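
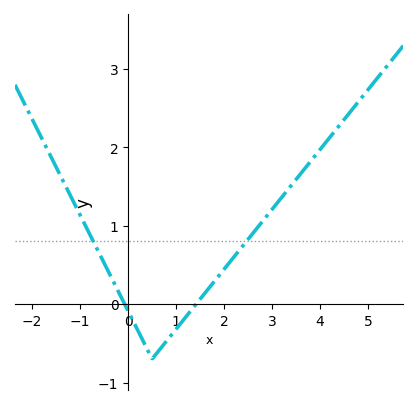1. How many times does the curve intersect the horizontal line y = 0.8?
2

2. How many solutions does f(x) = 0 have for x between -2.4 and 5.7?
2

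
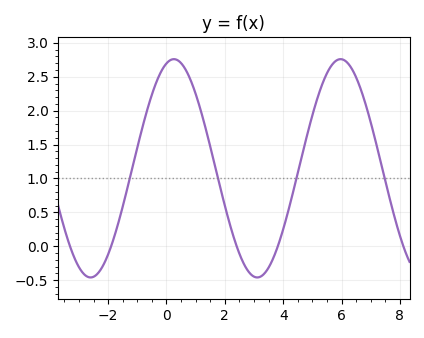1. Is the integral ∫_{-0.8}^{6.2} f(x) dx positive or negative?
positive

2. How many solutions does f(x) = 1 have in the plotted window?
4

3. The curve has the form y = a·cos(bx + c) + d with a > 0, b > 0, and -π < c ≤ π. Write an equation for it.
y = 1.61cos(1.1x - 0.28) + 1.15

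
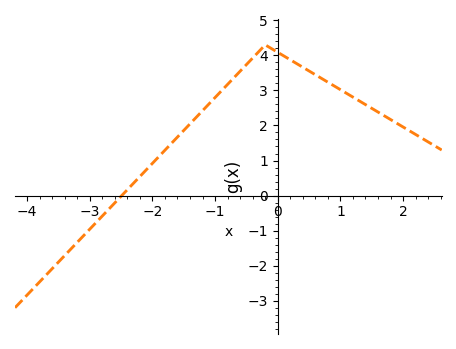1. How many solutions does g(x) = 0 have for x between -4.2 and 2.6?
1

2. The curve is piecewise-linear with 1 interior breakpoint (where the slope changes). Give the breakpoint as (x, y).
(-0.2, 4.3)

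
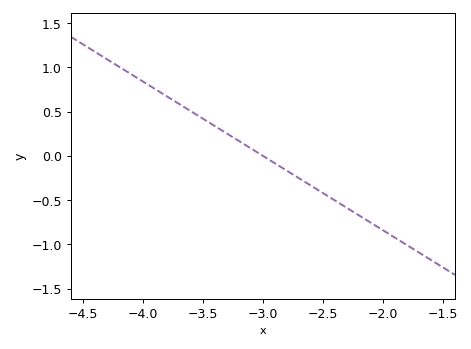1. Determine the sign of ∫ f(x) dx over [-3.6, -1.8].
negative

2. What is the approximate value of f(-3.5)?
0.4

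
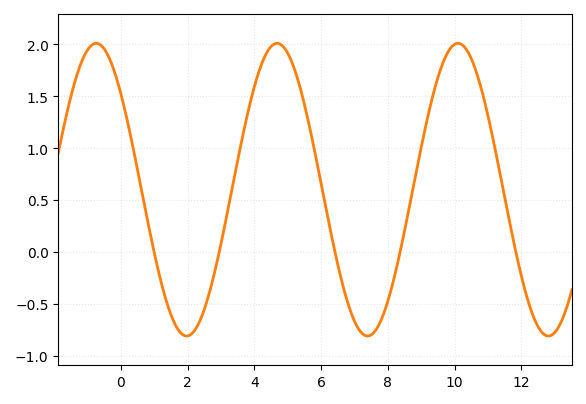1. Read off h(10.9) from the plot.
1.44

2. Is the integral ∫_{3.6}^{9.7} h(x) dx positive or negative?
positive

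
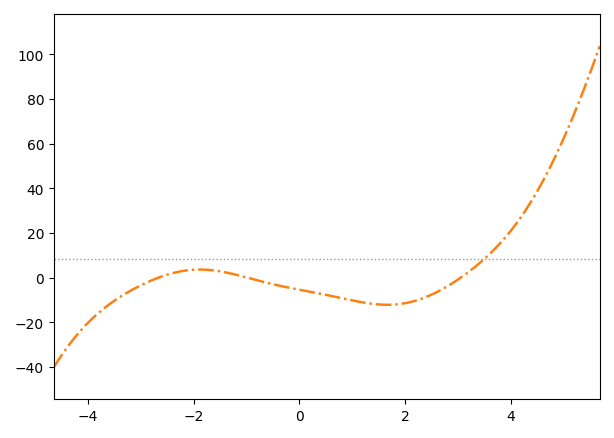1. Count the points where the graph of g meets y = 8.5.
1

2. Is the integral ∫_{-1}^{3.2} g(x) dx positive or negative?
negative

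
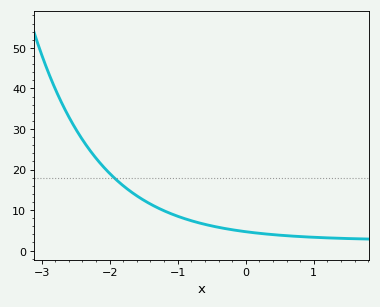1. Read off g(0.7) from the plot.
3.56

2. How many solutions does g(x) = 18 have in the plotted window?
1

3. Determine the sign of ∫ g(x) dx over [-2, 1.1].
positive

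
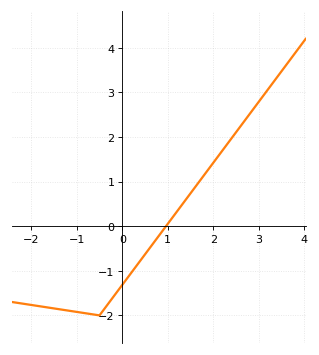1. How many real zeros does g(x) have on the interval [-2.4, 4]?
1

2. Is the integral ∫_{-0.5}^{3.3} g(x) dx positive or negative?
positive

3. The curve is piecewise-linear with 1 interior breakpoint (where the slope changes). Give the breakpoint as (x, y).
(-0.5, -2)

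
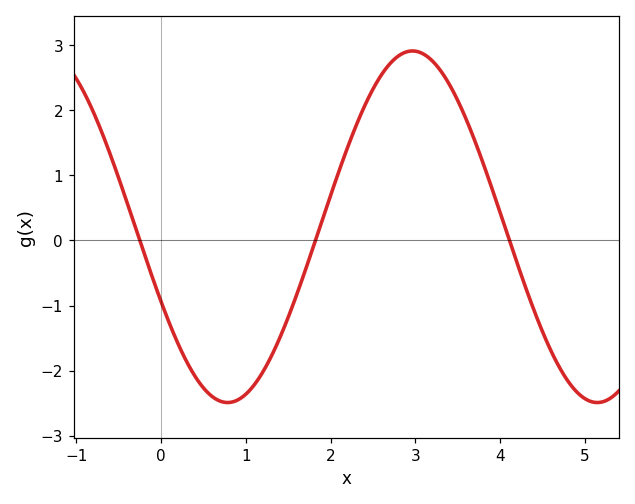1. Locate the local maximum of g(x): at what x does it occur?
3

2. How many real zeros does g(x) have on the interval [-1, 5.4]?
3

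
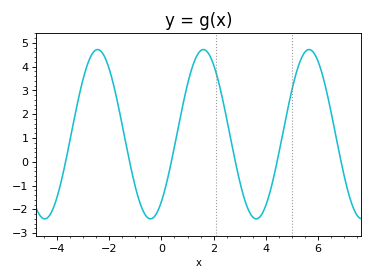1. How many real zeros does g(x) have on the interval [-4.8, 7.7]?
6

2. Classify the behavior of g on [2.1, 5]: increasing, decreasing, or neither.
neither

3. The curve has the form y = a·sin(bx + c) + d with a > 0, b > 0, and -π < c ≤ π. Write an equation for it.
y = 3.56sin(1.6x - 0.92) + 1.16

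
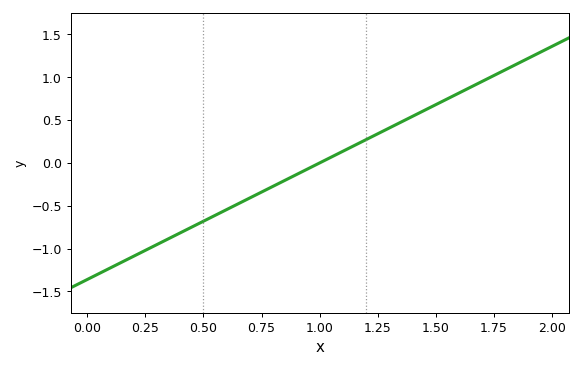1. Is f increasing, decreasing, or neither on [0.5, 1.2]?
increasing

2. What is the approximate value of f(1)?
0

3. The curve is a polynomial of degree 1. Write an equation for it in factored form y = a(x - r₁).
y = 1.36(x - 1)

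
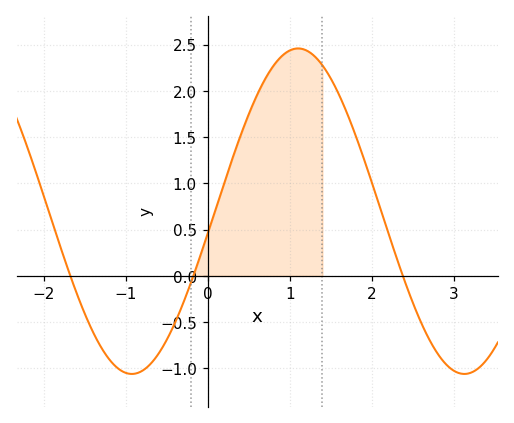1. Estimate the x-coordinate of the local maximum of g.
1.1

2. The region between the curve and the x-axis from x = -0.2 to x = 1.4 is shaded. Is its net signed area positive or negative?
positive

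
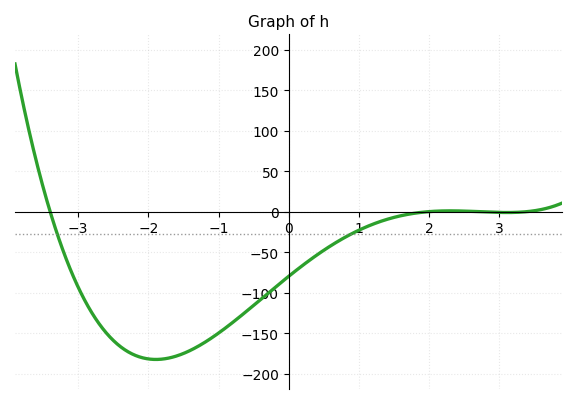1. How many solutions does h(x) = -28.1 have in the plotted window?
2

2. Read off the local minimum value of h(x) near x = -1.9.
-185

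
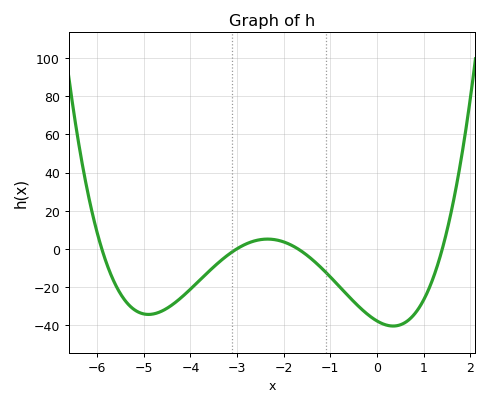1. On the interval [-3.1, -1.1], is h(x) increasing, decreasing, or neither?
neither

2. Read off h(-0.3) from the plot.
-32.4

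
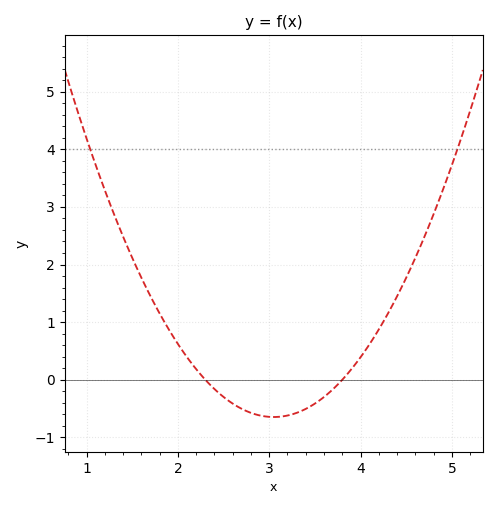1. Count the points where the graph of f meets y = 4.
2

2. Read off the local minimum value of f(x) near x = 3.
-0.6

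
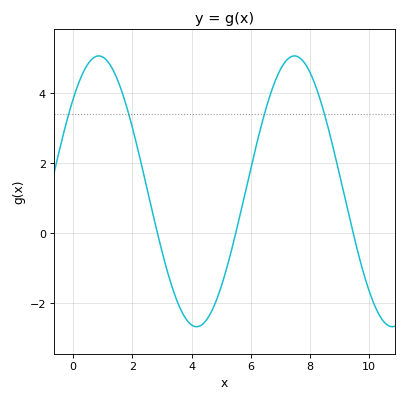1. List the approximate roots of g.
2.8, 5.4, 9.4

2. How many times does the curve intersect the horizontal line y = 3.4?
4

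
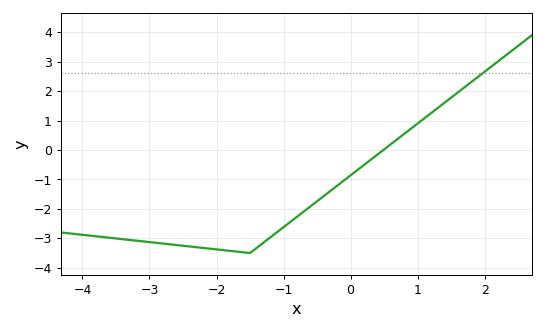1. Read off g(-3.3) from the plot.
-3.05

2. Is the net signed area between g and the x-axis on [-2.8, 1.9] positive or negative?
negative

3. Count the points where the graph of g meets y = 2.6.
1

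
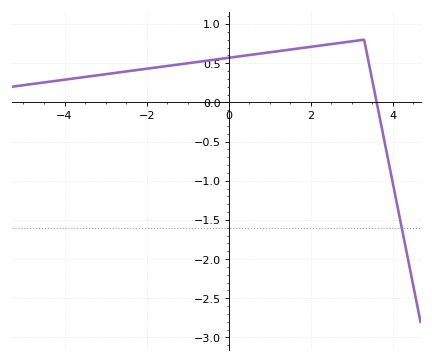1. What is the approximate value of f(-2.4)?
0.4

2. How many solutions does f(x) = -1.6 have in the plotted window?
1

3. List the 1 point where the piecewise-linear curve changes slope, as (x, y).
(3.3, 0.8)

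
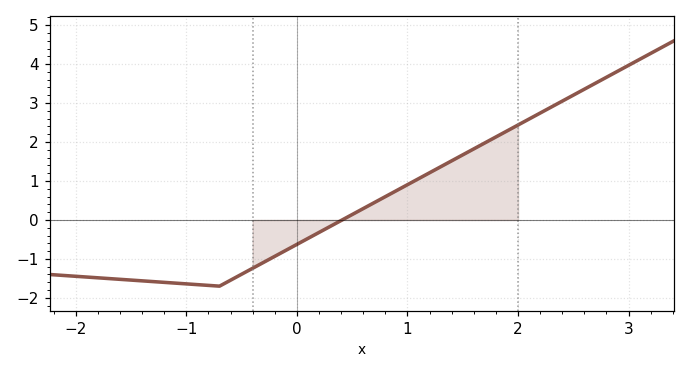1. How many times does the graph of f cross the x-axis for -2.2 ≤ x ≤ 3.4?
1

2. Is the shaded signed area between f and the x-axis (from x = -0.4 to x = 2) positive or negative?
positive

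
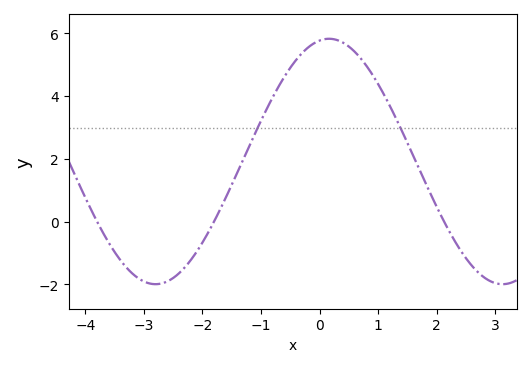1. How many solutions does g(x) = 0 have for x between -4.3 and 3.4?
3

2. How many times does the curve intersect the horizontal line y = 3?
2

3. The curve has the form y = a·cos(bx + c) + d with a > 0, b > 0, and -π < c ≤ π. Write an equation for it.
y = 3.91cos(1.06x - 0.172) + 1.92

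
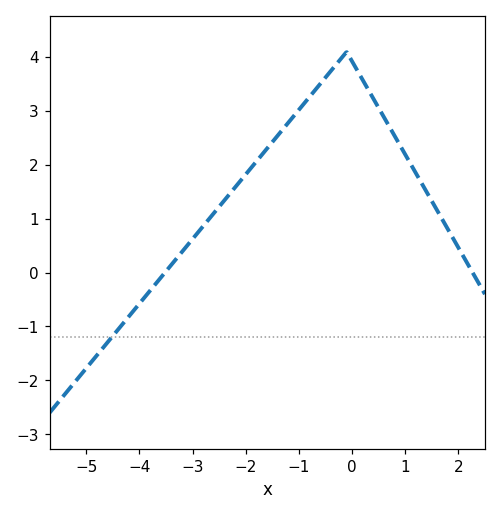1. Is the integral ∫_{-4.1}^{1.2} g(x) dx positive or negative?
positive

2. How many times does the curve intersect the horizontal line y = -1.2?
1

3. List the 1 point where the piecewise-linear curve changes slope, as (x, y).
(-0.1, 4.1)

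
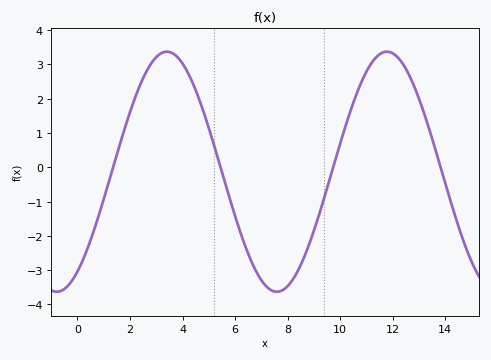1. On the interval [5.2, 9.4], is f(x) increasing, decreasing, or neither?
neither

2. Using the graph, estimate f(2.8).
3.02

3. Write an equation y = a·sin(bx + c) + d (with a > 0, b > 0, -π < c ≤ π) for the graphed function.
y = 3.5sin(0.75x - 0.982) - 0.13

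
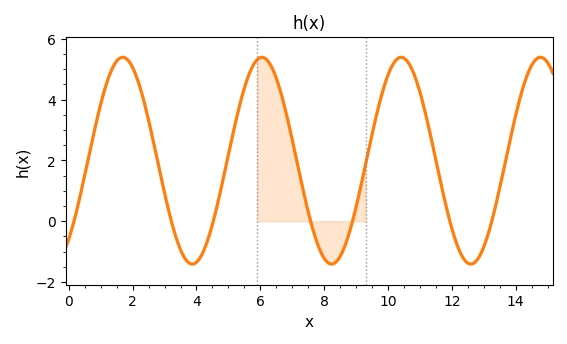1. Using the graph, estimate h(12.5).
-1.38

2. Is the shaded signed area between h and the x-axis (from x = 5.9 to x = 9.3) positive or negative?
positive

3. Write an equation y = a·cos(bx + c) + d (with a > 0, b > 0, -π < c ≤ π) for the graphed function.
y = 3.4cos(1.44x - 2.43) + 1.99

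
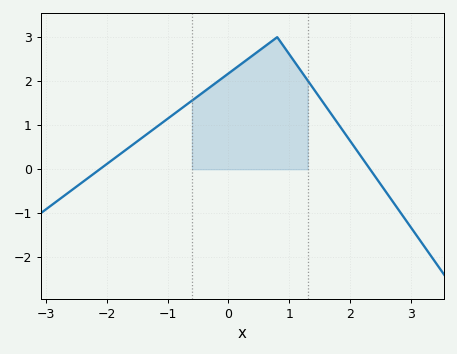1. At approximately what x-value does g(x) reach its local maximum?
0.8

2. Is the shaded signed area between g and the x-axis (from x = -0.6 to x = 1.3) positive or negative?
positive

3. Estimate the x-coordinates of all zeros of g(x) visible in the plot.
-2.1, 2.3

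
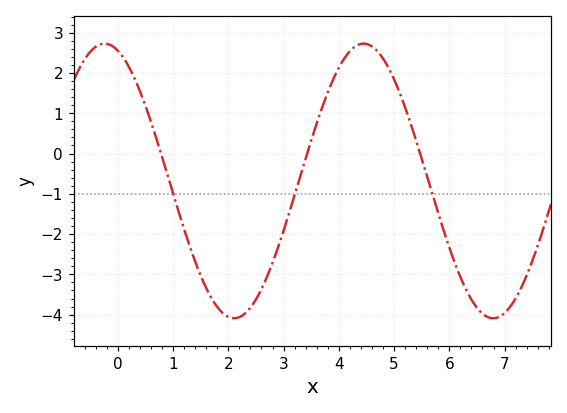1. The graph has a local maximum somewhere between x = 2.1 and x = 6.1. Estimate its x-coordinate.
4.45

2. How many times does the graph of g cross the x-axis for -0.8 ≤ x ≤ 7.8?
3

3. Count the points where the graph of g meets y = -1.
3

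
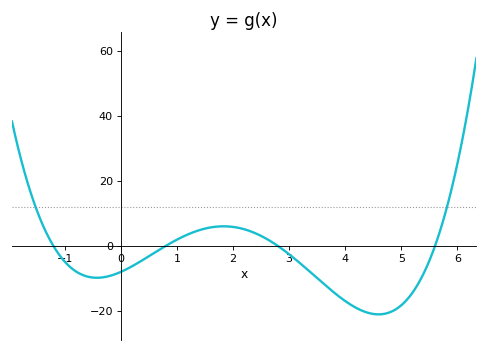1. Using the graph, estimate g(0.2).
-6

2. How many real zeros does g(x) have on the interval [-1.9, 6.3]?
4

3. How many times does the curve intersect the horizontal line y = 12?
2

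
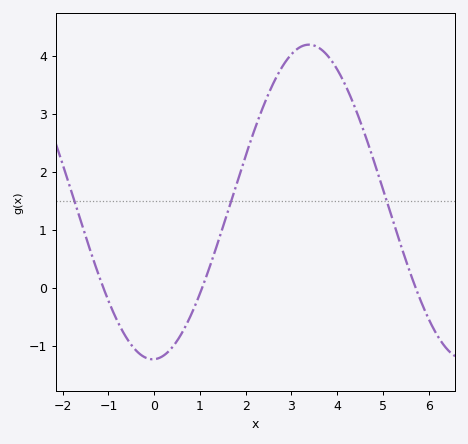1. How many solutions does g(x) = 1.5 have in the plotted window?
3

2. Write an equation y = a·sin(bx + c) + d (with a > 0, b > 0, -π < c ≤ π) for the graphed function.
y = 2.71sin(0.92x - 1.5) + 1.48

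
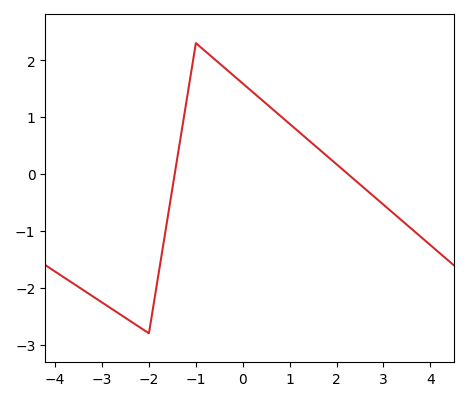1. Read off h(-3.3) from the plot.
-2.1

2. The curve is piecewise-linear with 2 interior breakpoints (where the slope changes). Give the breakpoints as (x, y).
(-2, -2.8); (-1, 2.3)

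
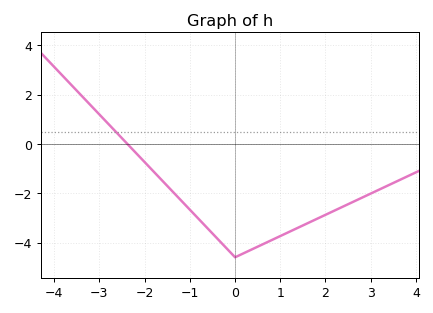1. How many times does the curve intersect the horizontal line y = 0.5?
1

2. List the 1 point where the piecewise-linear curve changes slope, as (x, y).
(0, -4.6)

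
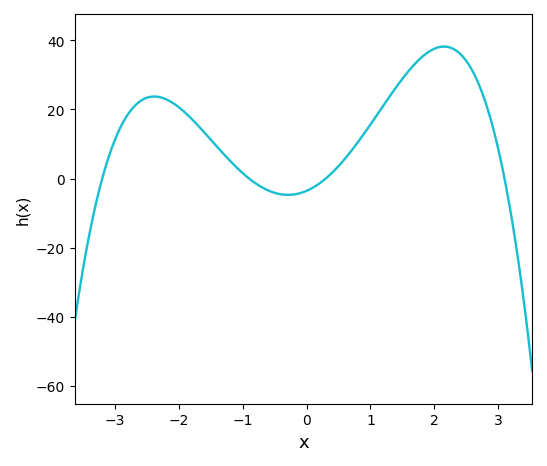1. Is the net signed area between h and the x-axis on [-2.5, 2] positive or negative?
positive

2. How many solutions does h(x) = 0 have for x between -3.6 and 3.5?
4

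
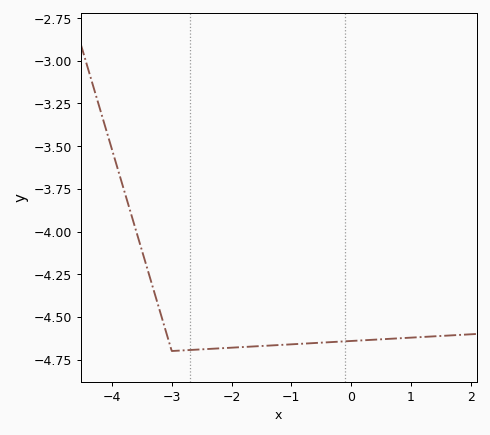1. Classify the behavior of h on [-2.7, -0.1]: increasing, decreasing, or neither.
increasing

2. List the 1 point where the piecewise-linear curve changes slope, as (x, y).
(-3, -4.7)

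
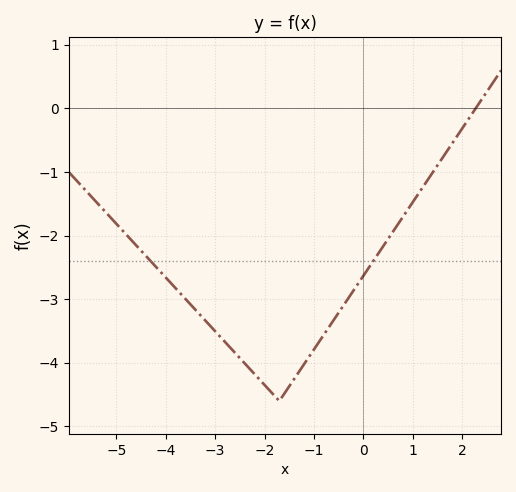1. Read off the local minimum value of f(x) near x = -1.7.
-4.6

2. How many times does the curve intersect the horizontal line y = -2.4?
2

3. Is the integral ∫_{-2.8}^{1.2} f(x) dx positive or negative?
negative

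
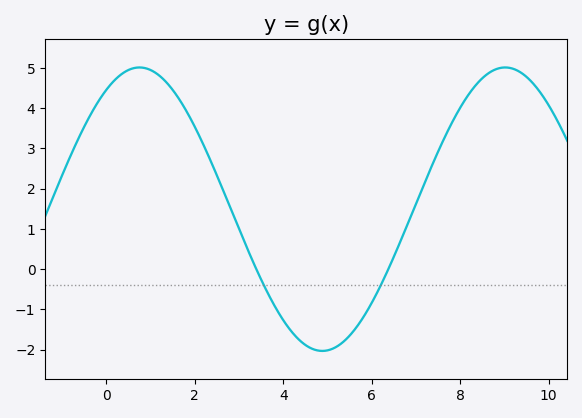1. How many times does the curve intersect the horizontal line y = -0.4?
2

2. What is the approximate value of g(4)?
-1.26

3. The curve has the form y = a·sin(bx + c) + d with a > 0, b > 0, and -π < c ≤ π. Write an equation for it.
y = 3.52sin(0.76x + 1) + 1.49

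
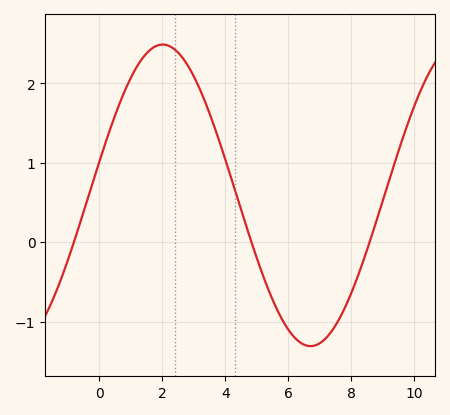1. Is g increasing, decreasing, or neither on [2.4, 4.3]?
decreasing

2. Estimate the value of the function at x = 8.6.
0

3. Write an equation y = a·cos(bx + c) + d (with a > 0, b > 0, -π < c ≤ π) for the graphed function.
y = 1.9cos(0.67x - 1.4) + 0.59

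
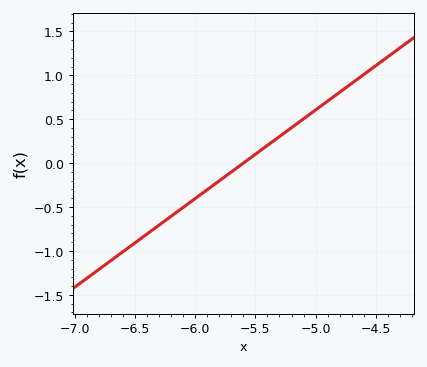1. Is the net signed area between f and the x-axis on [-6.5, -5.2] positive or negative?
negative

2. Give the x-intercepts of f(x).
-5.6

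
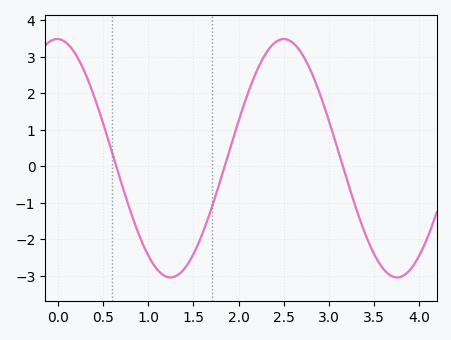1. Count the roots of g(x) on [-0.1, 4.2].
3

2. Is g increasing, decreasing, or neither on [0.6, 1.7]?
neither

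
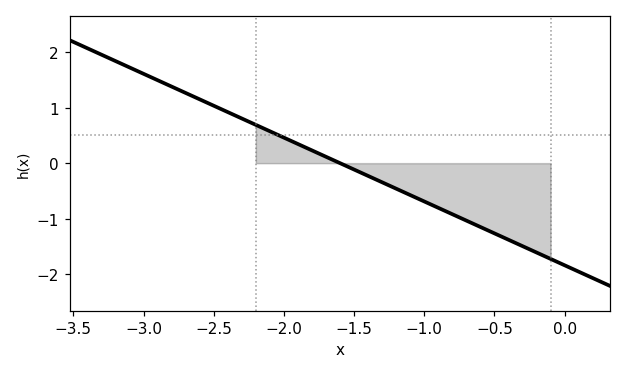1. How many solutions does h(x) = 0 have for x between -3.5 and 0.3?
1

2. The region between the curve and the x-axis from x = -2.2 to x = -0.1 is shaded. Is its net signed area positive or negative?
negative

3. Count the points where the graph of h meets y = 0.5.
1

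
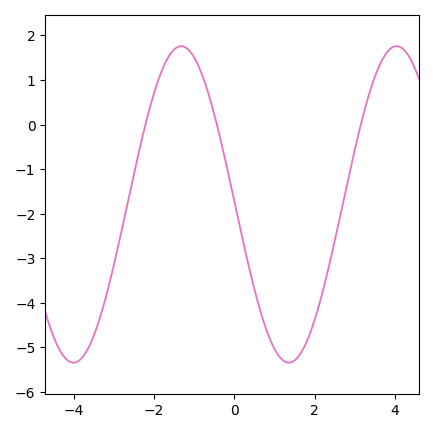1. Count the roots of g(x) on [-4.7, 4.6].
3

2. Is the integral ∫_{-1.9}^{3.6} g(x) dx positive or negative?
negative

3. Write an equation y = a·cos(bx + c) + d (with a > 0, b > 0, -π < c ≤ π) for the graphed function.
y = 3.55cos(1.17x + 1.55) - 1.79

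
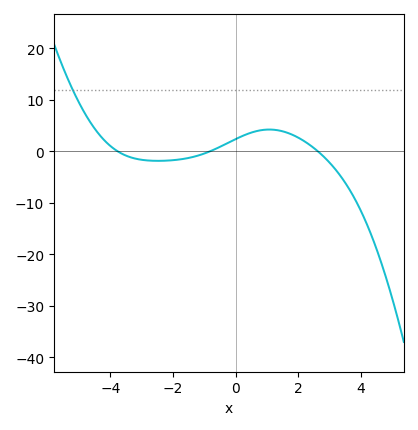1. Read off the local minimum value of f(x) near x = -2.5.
-2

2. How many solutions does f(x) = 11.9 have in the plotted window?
1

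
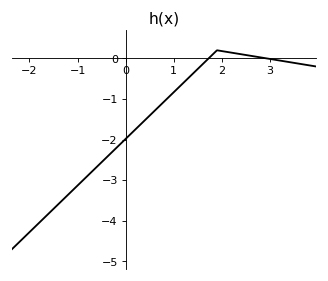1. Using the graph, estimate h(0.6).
-1.3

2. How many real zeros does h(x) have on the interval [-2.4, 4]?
2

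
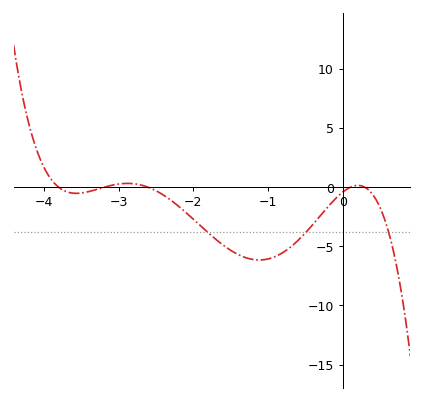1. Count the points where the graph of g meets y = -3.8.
3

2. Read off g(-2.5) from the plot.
-0.285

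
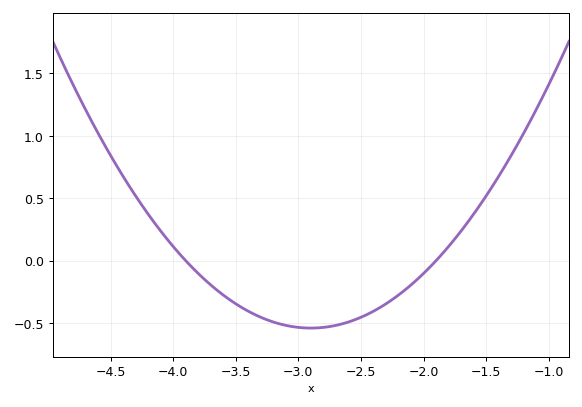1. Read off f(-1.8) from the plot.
0.113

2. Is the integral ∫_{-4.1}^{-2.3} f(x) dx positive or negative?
negative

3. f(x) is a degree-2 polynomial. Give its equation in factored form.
y = 0.54(x + 3.9)(x + 1.9)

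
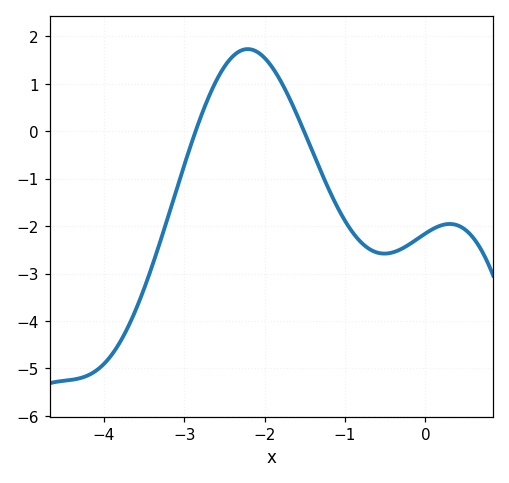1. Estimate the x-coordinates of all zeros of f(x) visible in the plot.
-2.86, -1.51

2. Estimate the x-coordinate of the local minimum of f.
-0.508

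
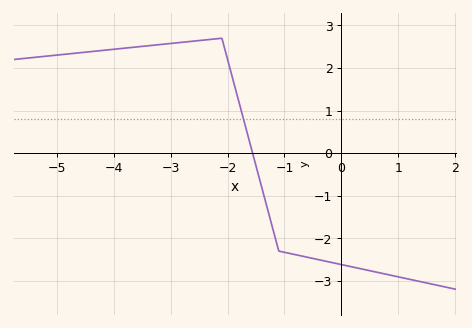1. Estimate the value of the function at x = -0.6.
-2.44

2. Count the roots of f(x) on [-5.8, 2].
1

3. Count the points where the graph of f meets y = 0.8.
1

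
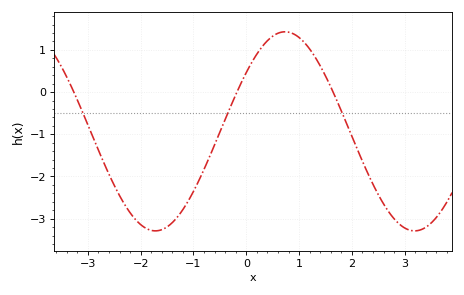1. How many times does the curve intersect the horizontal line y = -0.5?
3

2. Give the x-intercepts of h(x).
-3.2, -0.2, 1.6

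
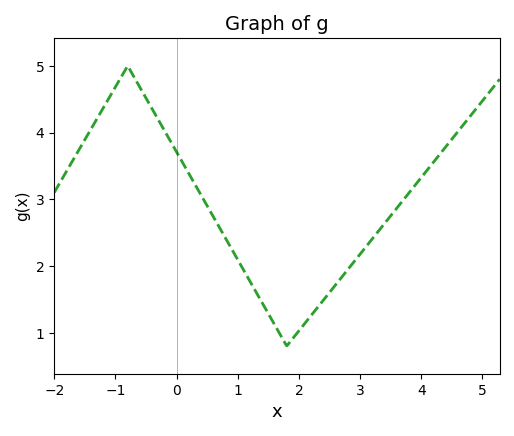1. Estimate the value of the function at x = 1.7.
0.962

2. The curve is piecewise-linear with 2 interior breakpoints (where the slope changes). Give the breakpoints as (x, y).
(-0.8, 5); (1.8, 0.8)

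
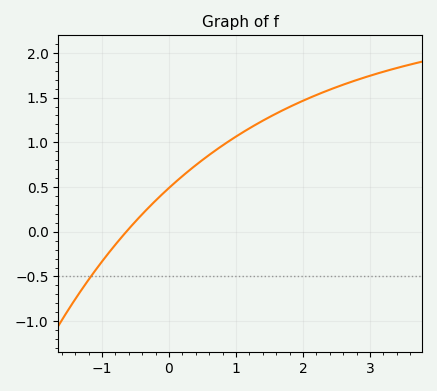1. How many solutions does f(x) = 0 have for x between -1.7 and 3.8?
1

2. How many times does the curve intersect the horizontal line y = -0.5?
1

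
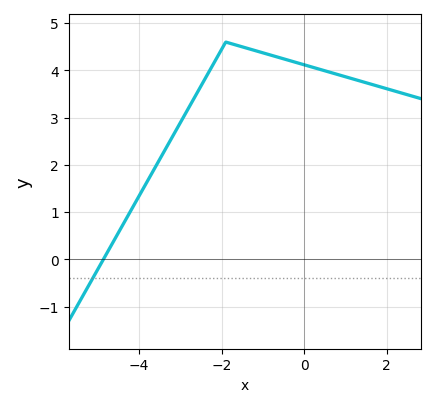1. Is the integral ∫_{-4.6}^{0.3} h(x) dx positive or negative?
positive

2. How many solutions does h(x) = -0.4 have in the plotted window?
1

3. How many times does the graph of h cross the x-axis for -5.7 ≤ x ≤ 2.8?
1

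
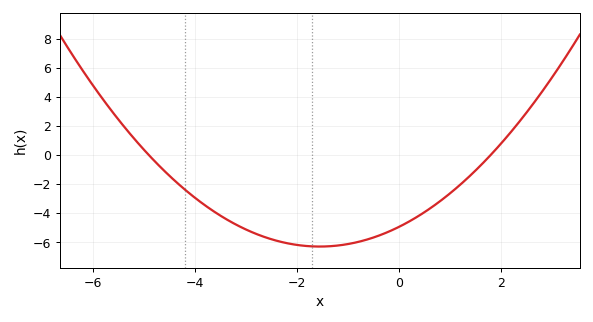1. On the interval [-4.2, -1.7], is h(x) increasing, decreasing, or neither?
decreasing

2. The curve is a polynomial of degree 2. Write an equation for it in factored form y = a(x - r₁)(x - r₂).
y = 0.56(x + 4.9)(x - 1.8)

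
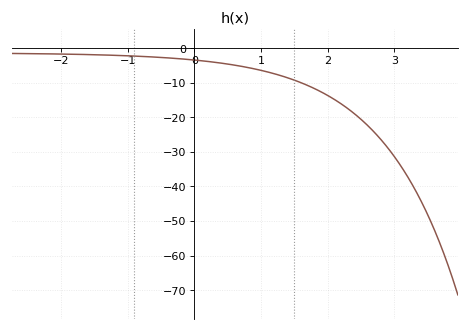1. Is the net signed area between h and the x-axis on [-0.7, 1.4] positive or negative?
negative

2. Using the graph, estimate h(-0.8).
-2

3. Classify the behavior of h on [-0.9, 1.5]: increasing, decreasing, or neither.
decreasing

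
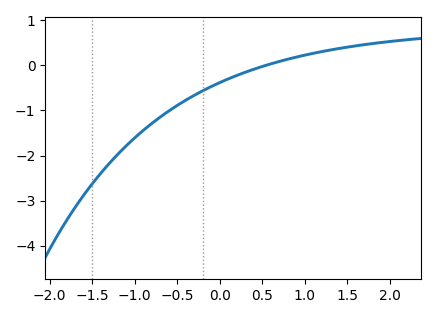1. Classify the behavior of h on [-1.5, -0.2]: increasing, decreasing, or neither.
increasing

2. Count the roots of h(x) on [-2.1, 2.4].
1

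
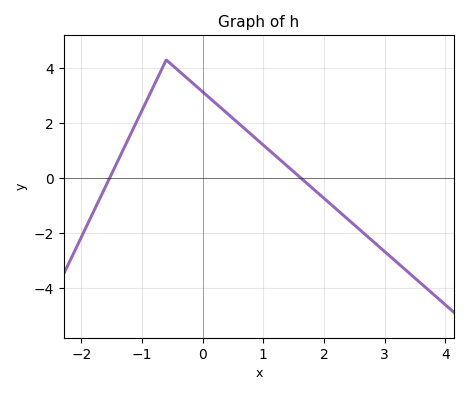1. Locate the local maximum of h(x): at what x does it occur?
-0.6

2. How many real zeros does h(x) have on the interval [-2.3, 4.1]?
2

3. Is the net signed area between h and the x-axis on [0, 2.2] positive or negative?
positive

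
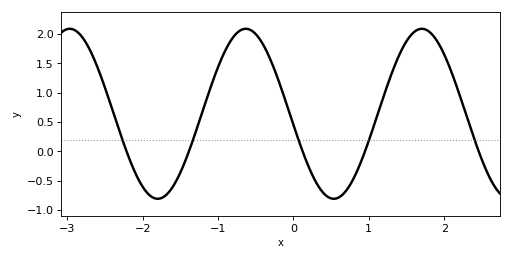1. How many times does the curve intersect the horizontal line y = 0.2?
5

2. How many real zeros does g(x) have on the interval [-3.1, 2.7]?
5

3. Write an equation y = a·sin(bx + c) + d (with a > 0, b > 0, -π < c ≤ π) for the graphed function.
y = 1.45sin(2.7x - 3) + 0.64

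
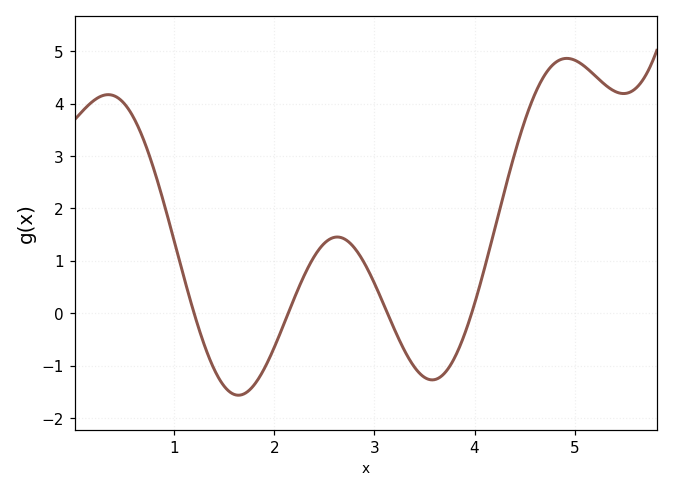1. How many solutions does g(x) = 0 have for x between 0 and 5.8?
4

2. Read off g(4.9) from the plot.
4.86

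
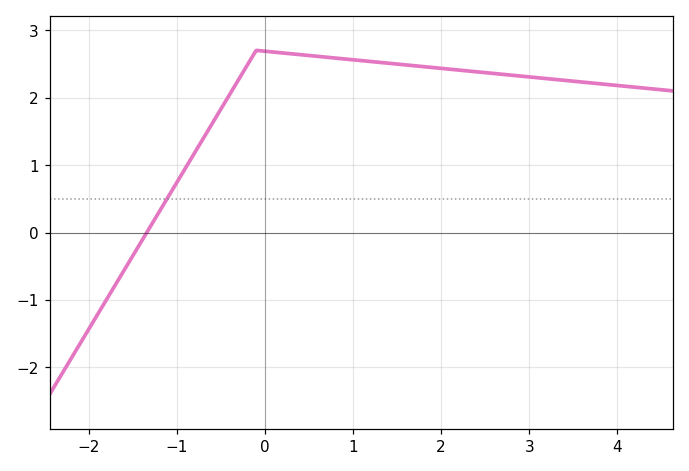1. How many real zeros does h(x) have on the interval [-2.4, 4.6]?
1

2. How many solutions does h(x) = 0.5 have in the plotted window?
1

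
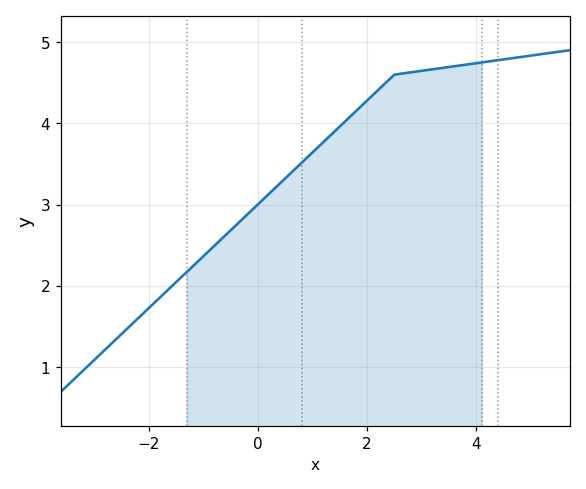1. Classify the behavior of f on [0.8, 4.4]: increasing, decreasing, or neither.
increasing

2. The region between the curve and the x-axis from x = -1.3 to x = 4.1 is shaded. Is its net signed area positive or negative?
positive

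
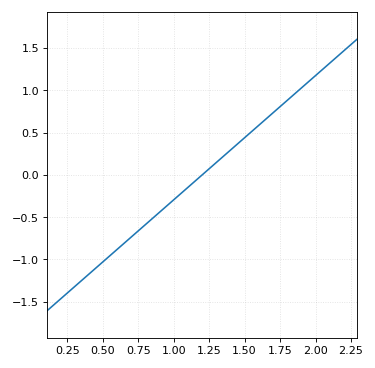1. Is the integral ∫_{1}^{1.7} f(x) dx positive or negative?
positive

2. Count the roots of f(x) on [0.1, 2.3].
1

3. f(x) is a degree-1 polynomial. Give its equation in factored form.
y = 1.47(x - 1.2)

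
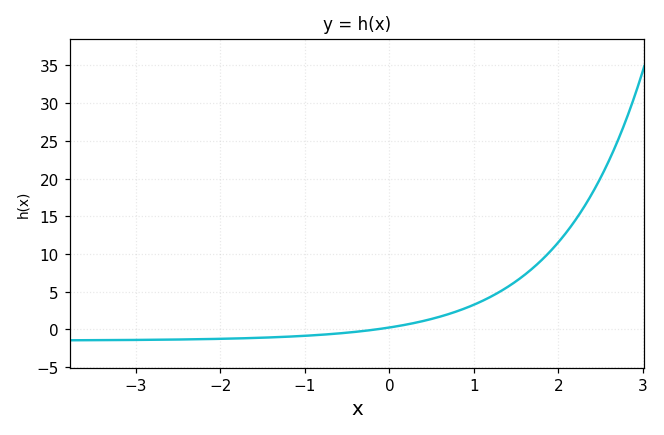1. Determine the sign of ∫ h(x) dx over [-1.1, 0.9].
positive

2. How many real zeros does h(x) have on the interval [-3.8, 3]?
1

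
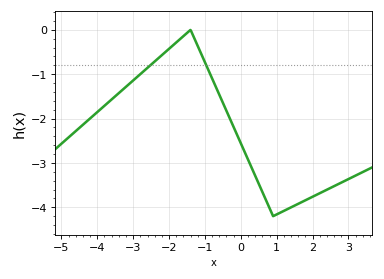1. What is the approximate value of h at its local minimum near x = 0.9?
-4.2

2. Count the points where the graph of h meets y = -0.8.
2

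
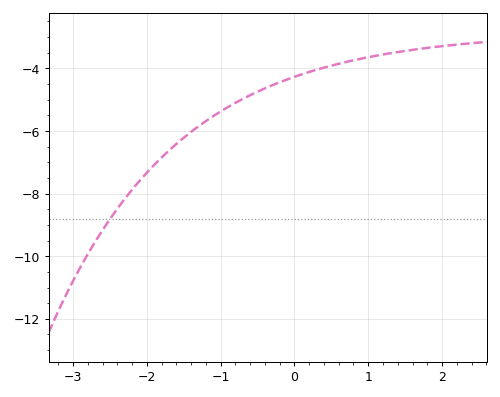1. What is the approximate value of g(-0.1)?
-4.4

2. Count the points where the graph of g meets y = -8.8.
1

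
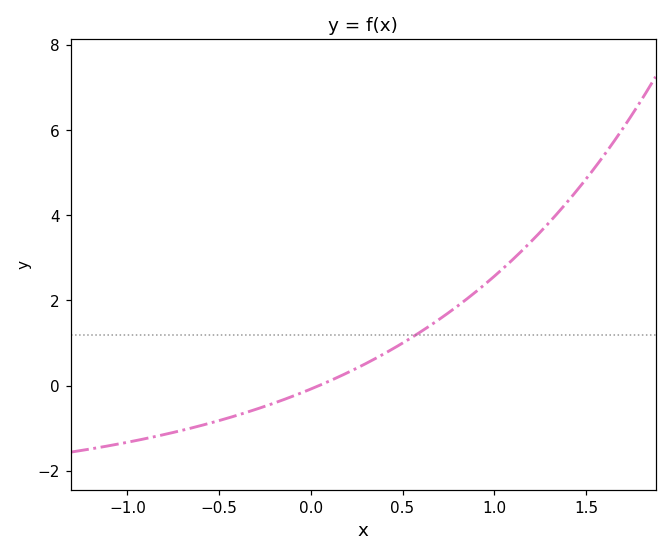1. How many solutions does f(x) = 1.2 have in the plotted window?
1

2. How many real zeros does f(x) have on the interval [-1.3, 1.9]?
1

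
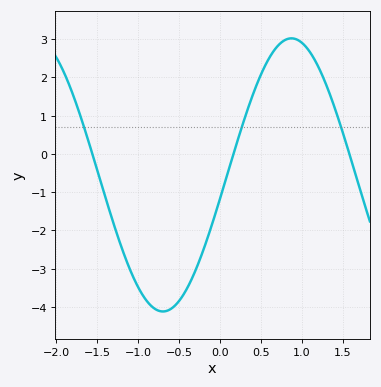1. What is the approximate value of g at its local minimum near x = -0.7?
-4.1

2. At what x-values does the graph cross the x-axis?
-1.6, 0.2, 1.6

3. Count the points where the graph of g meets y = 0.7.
3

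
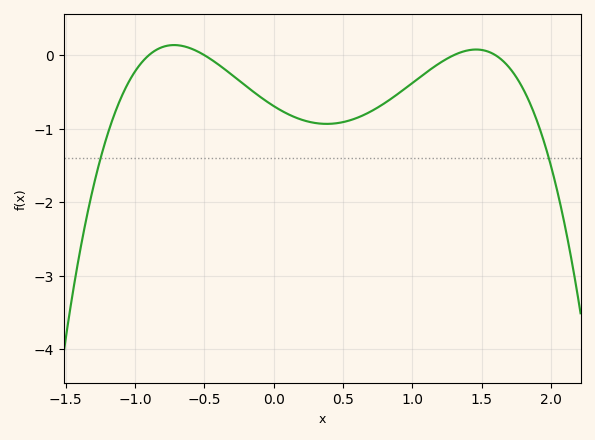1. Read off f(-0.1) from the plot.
-0.564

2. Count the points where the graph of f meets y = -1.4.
2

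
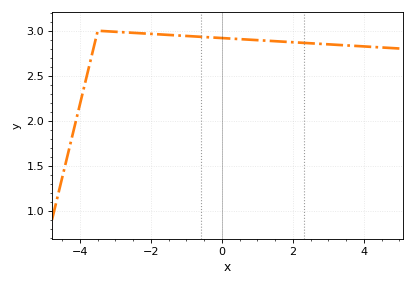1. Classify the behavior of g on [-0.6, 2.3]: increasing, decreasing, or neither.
decreasing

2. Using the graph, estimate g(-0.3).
2.95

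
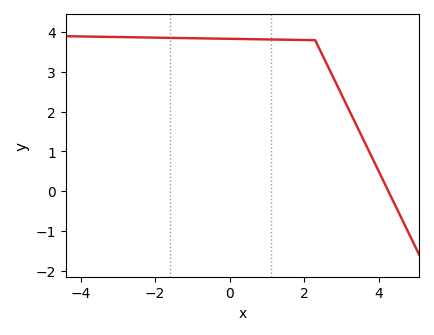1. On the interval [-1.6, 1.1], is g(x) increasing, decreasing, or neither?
decreasing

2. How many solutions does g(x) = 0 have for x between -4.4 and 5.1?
1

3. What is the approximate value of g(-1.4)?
3.9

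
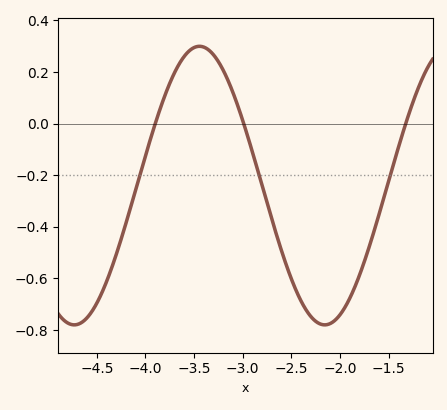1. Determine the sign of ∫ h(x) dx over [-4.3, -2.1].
negative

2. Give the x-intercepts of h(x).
-3.9, -3, -1.3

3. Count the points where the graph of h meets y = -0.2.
3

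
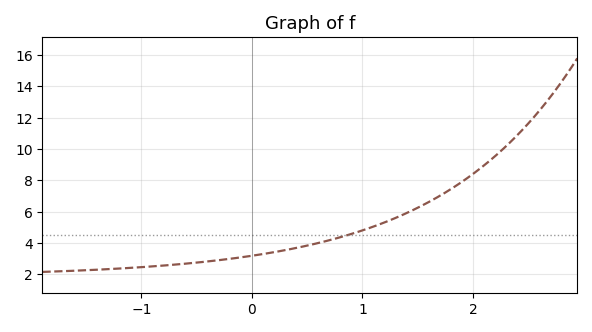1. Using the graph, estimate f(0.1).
3.3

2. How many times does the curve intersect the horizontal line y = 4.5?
1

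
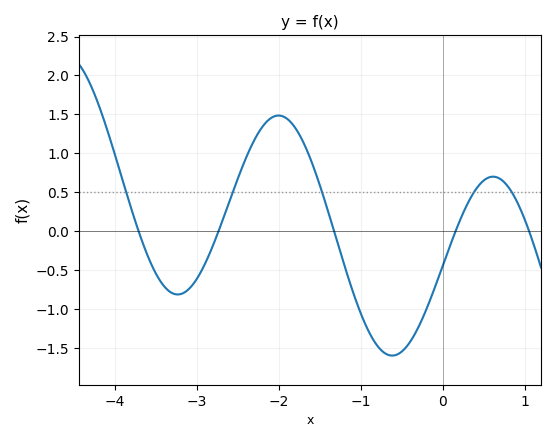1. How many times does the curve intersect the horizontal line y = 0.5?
5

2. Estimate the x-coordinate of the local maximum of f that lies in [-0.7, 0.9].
0.615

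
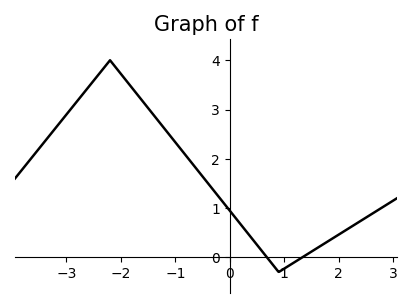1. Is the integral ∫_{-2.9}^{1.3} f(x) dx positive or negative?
positive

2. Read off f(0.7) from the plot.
-0.023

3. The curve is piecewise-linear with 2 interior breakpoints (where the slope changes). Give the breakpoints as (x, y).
(-2.2, 4); (0.9, -0.3)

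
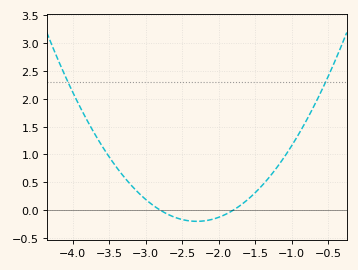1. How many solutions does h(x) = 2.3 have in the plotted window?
2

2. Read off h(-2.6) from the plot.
-0.128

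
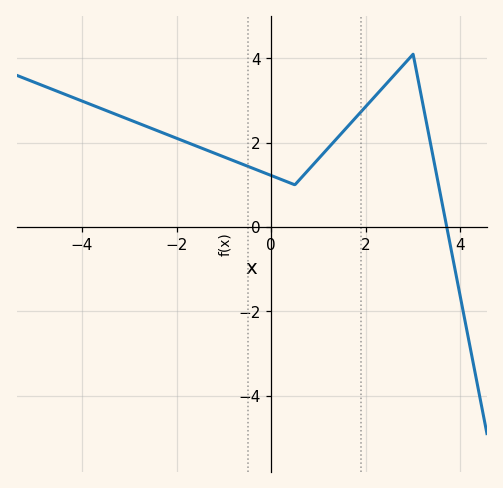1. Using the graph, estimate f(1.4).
2.12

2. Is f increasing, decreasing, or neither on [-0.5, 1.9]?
neither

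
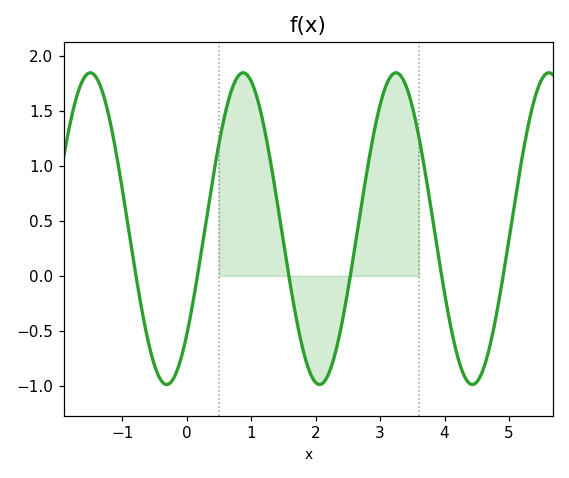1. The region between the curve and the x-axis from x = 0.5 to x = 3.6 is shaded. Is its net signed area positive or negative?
positive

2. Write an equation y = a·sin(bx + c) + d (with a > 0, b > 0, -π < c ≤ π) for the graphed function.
y = 1.42sin(2.65x - 0.752) + 0.43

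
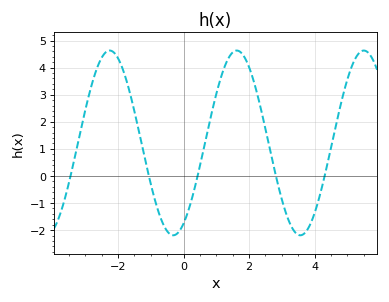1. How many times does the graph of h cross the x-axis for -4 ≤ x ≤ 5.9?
5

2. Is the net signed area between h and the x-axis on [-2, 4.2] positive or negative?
positive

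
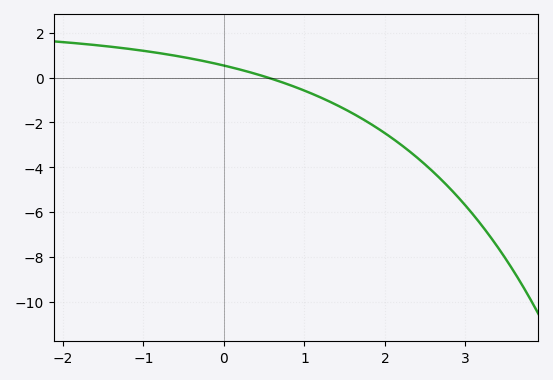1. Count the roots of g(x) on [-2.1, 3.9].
1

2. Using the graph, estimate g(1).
-0.6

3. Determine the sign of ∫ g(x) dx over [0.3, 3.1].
negative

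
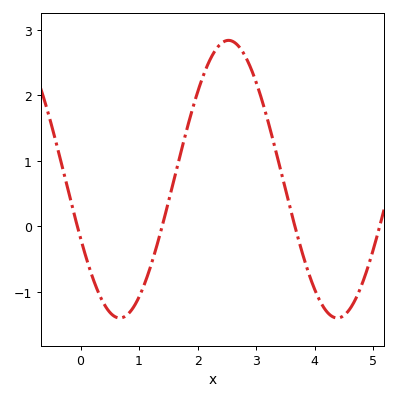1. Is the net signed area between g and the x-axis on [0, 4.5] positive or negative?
positive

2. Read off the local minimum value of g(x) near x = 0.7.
-1.4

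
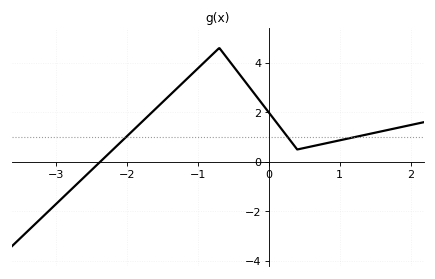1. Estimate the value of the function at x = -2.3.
0.225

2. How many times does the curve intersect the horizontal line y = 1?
3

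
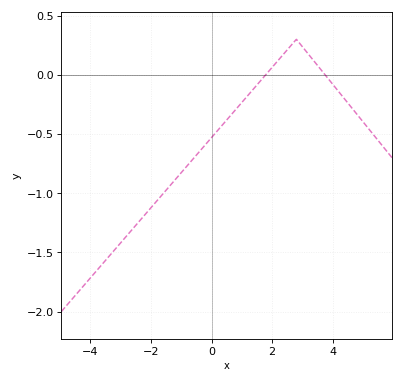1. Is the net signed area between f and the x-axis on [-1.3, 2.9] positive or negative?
negative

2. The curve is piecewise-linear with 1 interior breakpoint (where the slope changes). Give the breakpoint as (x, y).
(2.8, 0.3)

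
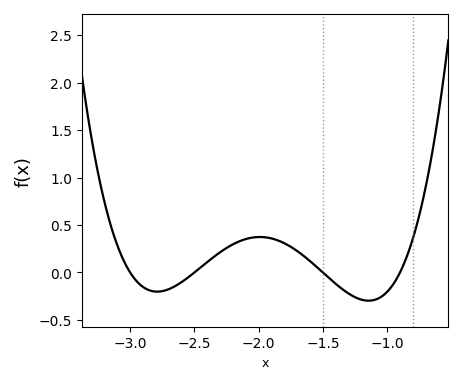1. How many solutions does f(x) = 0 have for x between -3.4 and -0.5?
4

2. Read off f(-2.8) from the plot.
-0.202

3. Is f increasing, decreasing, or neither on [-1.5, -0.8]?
neither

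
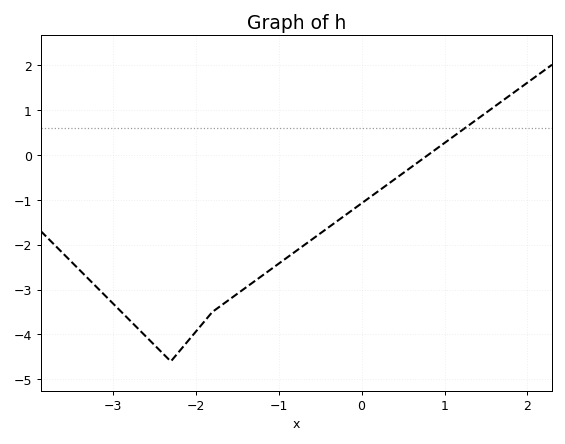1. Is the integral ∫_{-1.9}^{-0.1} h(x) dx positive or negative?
negative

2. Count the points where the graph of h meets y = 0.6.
1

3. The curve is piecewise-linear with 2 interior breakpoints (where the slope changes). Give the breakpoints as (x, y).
(-2.3, -4.6); (-1.8, -3.5)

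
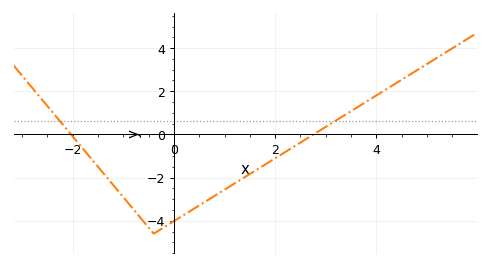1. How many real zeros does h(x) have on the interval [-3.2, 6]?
2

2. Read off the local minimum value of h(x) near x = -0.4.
-4.6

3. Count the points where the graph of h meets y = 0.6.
2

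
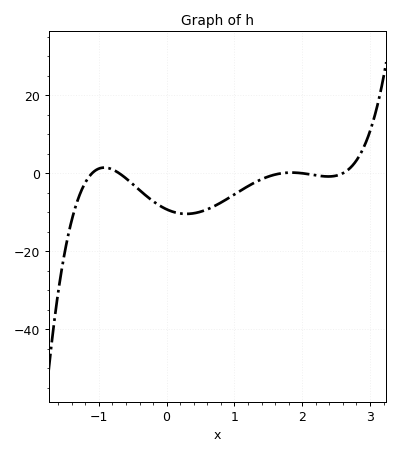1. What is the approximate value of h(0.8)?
-8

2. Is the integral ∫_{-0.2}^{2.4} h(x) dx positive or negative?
negative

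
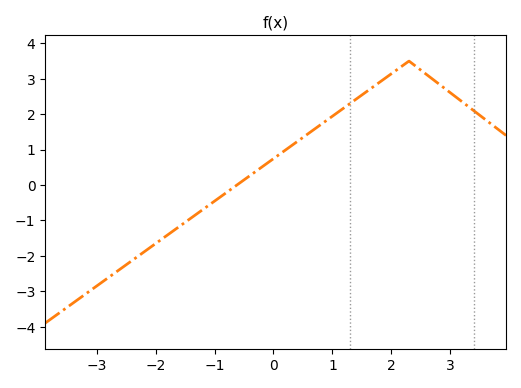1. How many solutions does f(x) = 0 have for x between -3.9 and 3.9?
1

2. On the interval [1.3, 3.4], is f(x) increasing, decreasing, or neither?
neither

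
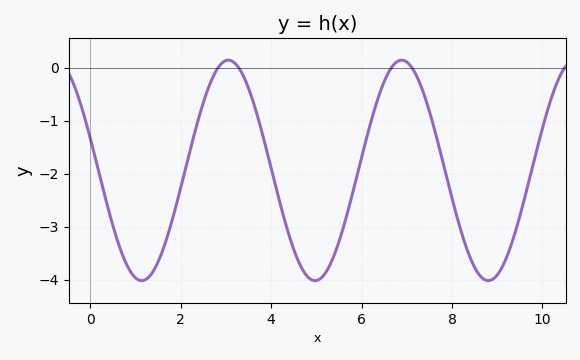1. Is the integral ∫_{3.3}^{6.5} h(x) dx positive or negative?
negative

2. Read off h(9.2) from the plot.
-3.6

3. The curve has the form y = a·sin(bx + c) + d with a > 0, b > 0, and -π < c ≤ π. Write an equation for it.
y = 2.08sin(1.6x + 2.8) - 1.94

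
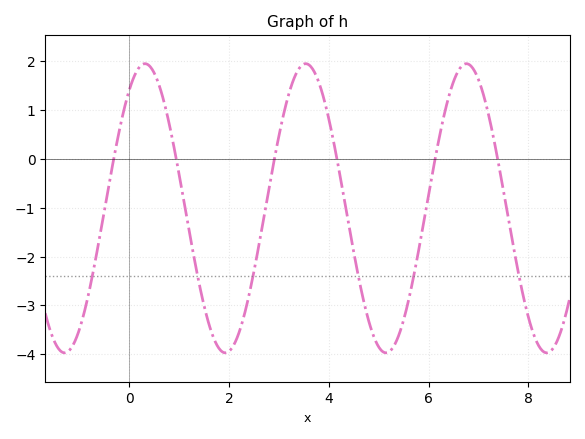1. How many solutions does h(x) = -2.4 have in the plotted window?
6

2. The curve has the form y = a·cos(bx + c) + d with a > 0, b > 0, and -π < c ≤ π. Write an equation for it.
y = 2.96cos(1.95x - 0.612) - 1.01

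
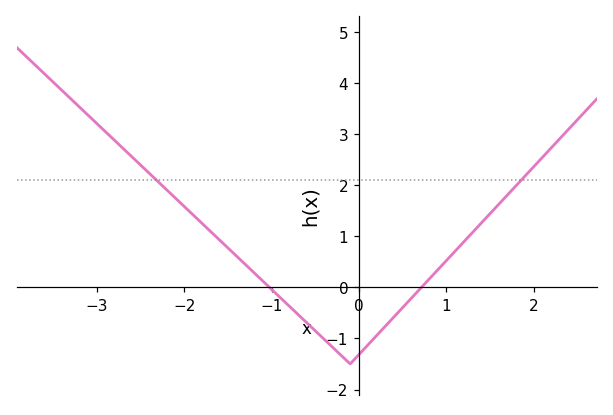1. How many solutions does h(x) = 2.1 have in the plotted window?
2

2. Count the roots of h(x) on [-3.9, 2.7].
2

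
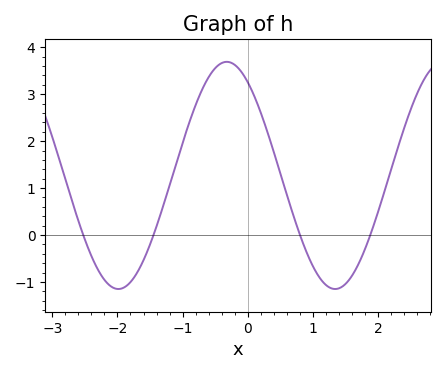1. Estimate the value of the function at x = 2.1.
0.952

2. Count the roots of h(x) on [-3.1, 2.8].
4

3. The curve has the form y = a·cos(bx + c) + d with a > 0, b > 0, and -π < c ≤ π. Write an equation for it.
y = 2.42cos(1.89x + 0.612) + 1.27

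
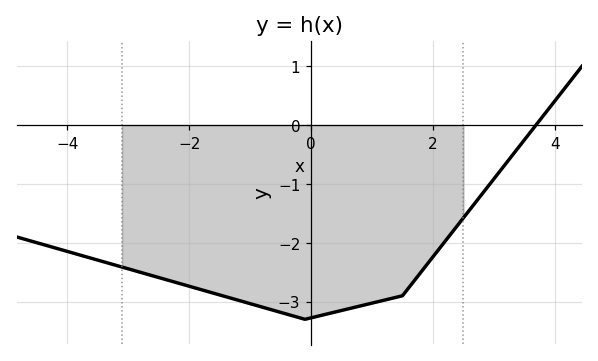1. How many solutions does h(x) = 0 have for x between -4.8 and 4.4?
1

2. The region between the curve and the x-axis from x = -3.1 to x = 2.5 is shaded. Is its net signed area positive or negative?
negative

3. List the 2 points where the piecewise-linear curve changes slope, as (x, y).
(-0.1, -3.3); (1.5, -2.9)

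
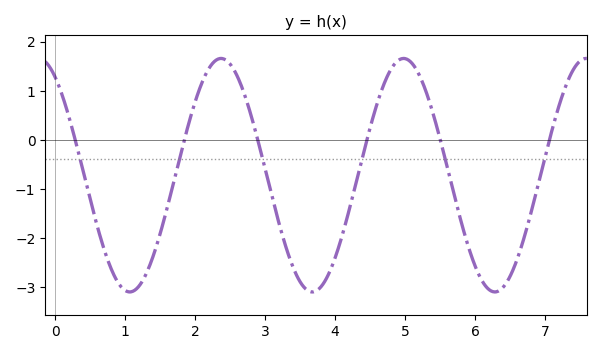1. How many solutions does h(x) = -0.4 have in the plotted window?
6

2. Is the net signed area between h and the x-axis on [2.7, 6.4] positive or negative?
negative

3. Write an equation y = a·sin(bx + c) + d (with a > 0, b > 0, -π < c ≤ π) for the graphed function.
y = 2.38sin(2.4x + 2.1) - 0.72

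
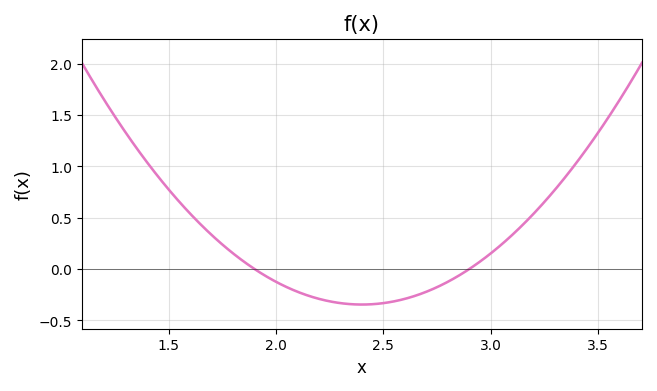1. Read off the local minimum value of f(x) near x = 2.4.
-0.345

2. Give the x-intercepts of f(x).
1.9, 2.9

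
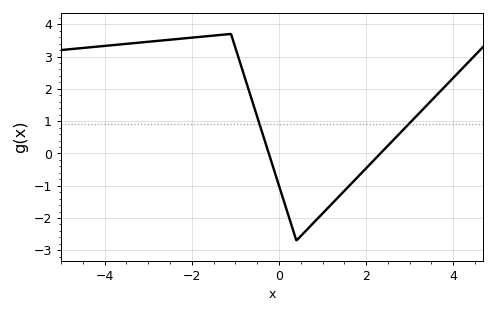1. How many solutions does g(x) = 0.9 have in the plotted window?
2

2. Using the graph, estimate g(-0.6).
1.6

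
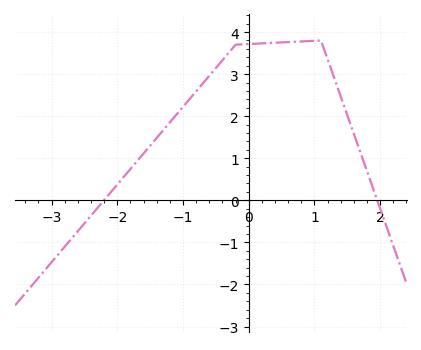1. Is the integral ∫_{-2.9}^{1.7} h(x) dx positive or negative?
positive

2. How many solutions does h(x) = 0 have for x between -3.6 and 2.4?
2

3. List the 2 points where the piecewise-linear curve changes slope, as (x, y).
(-0.2, 3.7); (1.1, 3.8)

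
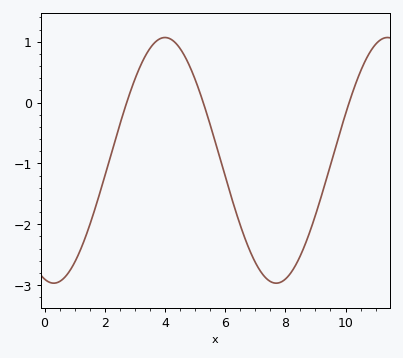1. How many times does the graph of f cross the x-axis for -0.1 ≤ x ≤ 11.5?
3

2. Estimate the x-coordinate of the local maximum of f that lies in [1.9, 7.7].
4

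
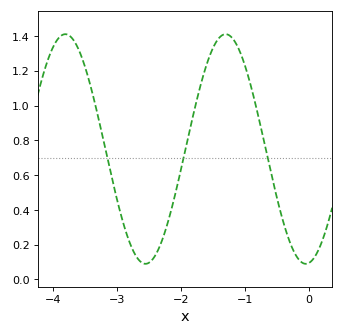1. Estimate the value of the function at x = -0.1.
0.1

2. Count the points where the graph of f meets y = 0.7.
3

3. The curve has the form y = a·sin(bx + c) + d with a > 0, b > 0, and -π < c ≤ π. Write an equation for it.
y = 0.66sin(2.5x - 1.4) + 0.75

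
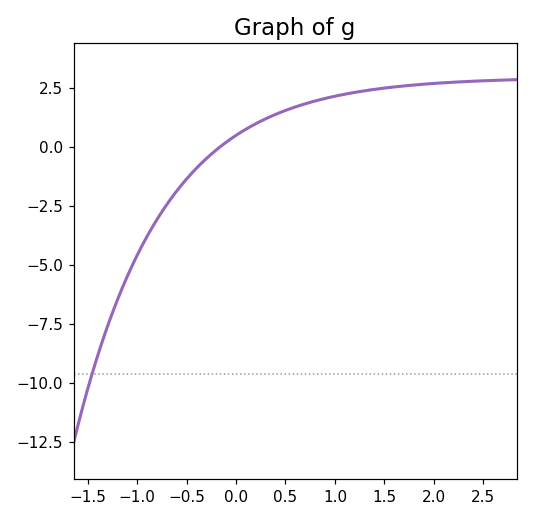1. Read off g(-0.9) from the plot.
-3.79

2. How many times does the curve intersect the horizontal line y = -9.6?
1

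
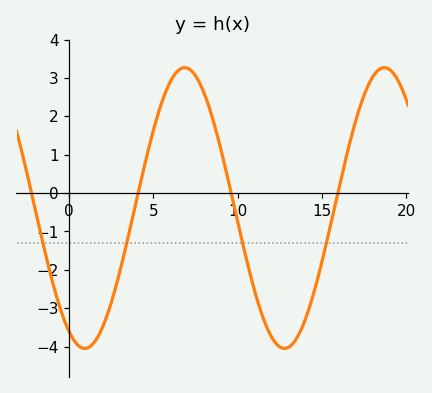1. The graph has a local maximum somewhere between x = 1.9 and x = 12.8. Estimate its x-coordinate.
6.85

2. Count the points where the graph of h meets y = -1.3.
4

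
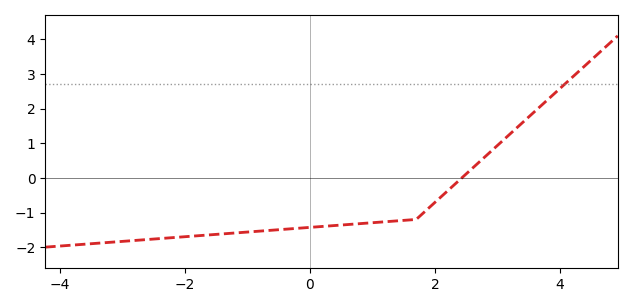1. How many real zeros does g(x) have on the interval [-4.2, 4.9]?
1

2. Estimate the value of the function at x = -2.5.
-1.77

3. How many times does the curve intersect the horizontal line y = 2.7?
1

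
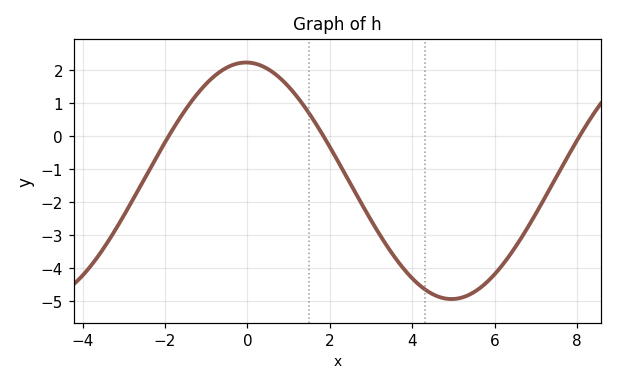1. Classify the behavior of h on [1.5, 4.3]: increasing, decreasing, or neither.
decreasing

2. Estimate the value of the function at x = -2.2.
-0.6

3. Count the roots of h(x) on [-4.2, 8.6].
3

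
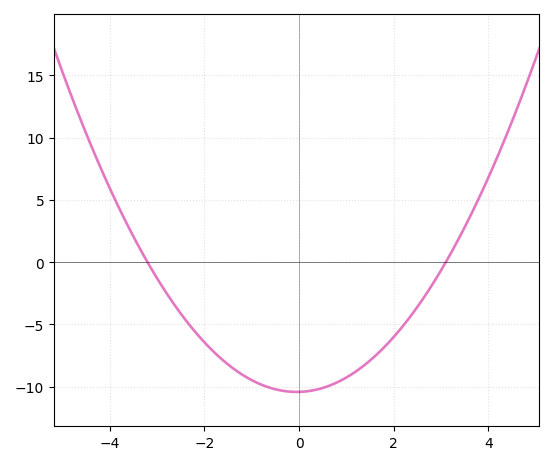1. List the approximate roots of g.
-3.2, 3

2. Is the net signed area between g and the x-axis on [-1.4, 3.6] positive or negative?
negative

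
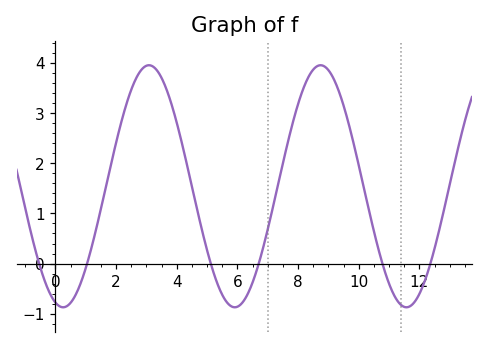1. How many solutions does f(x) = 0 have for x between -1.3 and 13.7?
6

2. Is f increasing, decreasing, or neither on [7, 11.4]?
neither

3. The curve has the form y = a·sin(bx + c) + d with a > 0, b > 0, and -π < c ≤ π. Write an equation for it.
y = 2.41sin(1.11x - 1.85) + 1.54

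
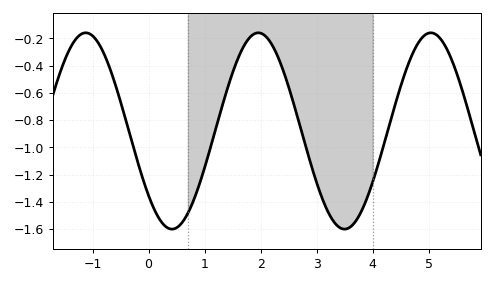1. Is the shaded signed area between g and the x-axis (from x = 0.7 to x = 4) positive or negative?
negative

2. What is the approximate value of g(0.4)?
-1.6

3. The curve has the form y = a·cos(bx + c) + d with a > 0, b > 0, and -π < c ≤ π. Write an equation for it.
y = 0.72cos(2.04x + 2.29) - 0.88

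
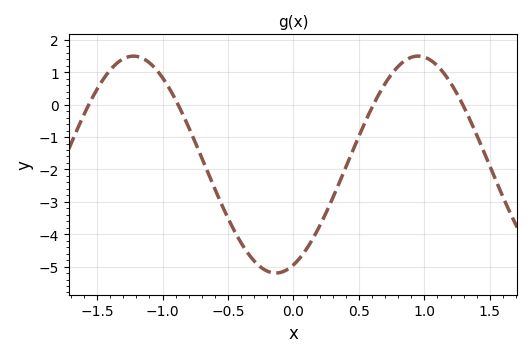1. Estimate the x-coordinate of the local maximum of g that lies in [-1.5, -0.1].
-1.2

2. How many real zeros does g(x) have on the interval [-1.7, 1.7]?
4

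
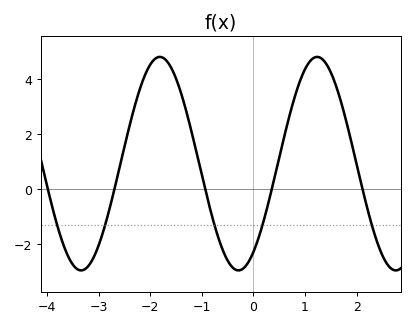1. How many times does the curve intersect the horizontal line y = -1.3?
5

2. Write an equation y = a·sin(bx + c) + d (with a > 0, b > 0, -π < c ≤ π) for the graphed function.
y = 3.88sin(2.1x - 0.97) + 0.93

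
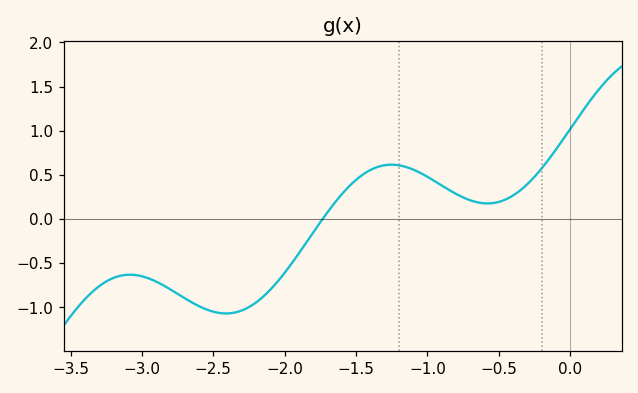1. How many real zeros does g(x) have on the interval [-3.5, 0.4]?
1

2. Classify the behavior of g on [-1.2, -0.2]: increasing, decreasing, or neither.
neither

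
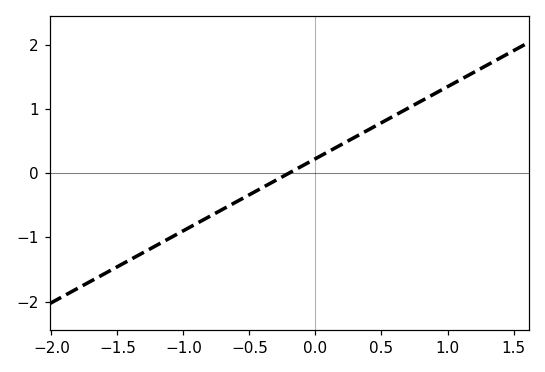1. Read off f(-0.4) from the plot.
-0.224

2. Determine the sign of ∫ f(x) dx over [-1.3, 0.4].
negative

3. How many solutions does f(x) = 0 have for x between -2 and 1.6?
1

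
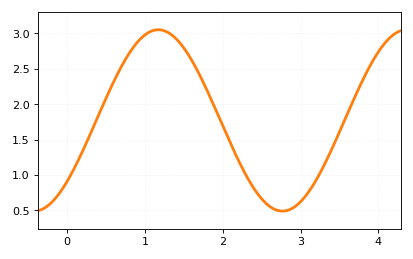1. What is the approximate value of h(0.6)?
2.3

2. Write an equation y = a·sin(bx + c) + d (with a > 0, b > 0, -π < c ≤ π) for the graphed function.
y = 1.28sin(2x - 0.74) + 1.77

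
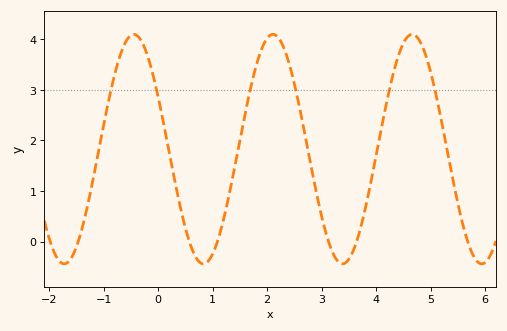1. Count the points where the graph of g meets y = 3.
6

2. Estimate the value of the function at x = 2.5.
3.12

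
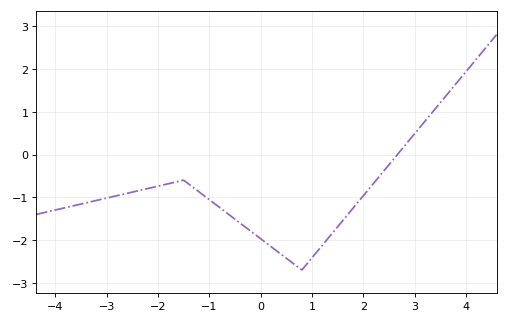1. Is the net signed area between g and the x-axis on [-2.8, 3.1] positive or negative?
negative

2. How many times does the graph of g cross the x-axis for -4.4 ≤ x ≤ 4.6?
1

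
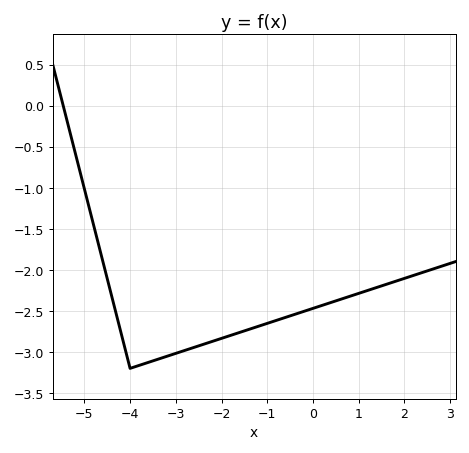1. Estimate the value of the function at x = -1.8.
-2.8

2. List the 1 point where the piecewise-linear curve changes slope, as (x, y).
(-4, -3.2)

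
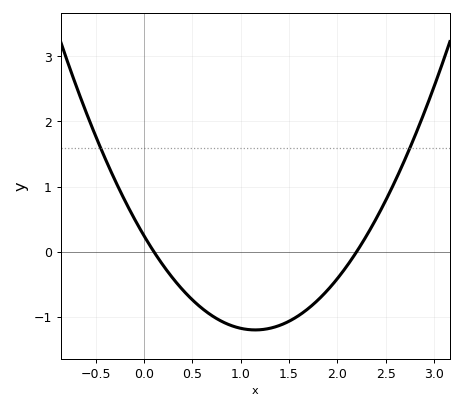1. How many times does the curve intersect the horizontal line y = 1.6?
2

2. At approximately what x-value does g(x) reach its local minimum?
1.15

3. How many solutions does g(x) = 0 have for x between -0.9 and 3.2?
2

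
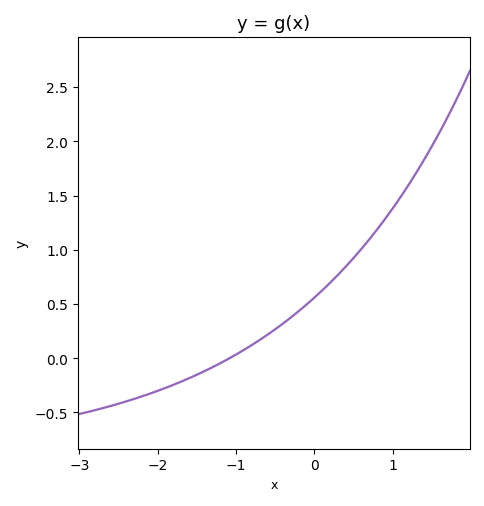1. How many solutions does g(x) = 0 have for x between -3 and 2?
1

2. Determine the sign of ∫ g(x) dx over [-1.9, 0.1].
positive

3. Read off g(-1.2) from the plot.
-0.045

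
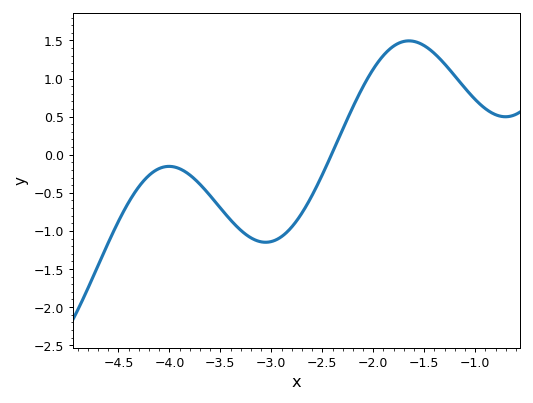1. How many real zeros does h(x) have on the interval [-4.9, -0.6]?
1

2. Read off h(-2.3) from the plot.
0.35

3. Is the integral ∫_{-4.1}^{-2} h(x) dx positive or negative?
negative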